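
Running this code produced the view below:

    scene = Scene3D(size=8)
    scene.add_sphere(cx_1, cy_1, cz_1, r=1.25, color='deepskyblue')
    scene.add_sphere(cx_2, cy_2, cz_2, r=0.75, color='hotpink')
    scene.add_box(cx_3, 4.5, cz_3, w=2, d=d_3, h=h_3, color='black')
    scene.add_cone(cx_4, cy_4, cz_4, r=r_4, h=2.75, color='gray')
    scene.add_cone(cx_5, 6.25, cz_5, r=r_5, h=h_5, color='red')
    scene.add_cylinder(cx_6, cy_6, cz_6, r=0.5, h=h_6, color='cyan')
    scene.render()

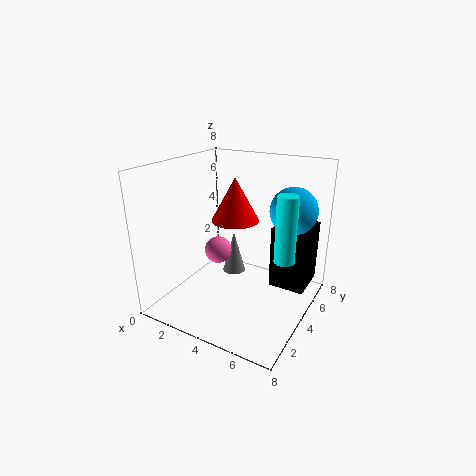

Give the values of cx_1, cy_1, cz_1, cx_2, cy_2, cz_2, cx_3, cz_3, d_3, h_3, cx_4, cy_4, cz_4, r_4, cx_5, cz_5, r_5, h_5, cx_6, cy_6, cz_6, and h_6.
cx_1 = 6.75
cy_1 = 5
cz_1 = 5.75
cx_2 = 3
cy_2 = 3.5
cz_2 = 3.25
cx_3 = 5.75
cz_3 = 1.25
d_3 = 2.25
h_3 = 3.5
cx_4 = 2.25
cy_4 = 6.5
cz_4 = 0.25
r_4 = 0.75
cx_5 = 2.5
cz_5 = 4
r_5 = 1.5
h_5 = 2.75
cx_6 = 7.25
cy_6 = 2.75
cz_6 = 4
h_6 = 3.25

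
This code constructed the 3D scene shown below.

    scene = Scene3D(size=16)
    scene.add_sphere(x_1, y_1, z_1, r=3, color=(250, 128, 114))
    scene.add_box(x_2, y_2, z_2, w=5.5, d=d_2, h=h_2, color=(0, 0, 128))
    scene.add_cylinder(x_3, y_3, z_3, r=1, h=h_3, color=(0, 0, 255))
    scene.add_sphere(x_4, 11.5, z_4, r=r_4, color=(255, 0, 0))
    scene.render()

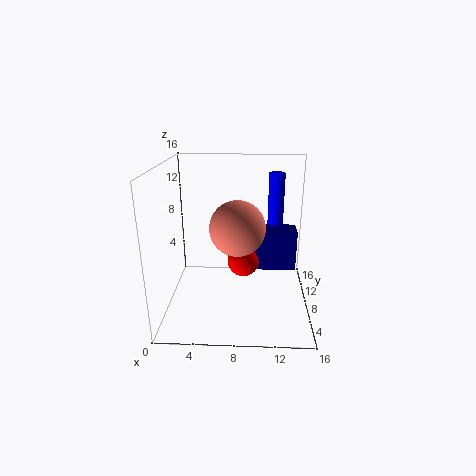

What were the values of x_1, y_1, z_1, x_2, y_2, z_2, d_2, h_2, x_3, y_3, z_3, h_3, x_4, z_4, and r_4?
x_1 = 8; y_1 = 7; z_1 = 9.5; x_2 = 9.5; y_2 = 11; z_2 = 2.5; d_2 = 3; h_2 = 5; x_3 = 12.5; y_3 = 14.5; z_3 = 7; h_3 = 7; x_4 = 8.5; z_4 = 3.5; r_4 = 2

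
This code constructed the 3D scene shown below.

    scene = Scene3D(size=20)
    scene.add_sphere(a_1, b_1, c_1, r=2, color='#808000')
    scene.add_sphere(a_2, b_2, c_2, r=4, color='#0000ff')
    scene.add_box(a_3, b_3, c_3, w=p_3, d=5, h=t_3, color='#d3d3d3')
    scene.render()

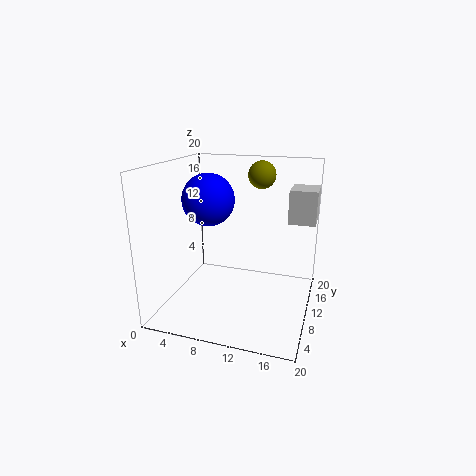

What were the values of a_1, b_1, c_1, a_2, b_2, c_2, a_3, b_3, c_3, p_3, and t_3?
a_1 = 12; b_1 = 15; c_1 = 18; a_2 = 4; b_2 = 14; c_2 = 14; a_3 = 16; b_3 = 15; c_3 = 11; p_3 = 4; t_3 = 5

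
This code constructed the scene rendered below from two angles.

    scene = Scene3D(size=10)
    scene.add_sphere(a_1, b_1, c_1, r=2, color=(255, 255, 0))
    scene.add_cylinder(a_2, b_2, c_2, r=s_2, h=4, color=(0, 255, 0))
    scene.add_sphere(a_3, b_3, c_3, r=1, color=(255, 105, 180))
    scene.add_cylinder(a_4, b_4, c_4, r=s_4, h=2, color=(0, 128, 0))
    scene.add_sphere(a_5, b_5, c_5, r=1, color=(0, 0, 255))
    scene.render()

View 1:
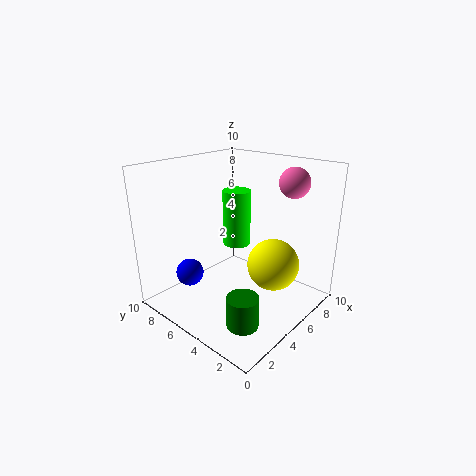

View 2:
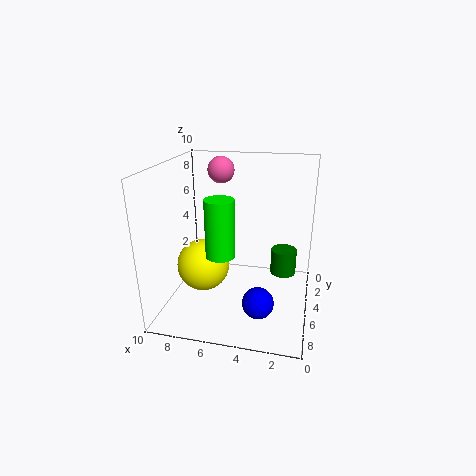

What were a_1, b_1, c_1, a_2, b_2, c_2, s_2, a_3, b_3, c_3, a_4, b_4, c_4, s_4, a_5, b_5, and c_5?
a_1 = 8; b_1 = 4; c_1 = 2; a_2 = 6; b_2 = 6; c_2 = 4; s_2 = 1; a_3 = 7; b_3 = 2; c_3 = 9; a_4 = 2; b_4 = 2; c_4 = 1; s_4 = 1; a_5 = 3; b_5 = 8; c_5 = 2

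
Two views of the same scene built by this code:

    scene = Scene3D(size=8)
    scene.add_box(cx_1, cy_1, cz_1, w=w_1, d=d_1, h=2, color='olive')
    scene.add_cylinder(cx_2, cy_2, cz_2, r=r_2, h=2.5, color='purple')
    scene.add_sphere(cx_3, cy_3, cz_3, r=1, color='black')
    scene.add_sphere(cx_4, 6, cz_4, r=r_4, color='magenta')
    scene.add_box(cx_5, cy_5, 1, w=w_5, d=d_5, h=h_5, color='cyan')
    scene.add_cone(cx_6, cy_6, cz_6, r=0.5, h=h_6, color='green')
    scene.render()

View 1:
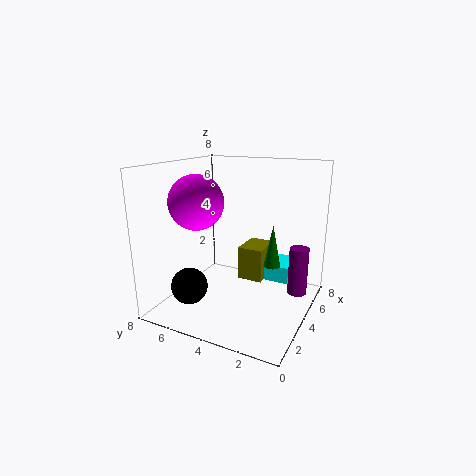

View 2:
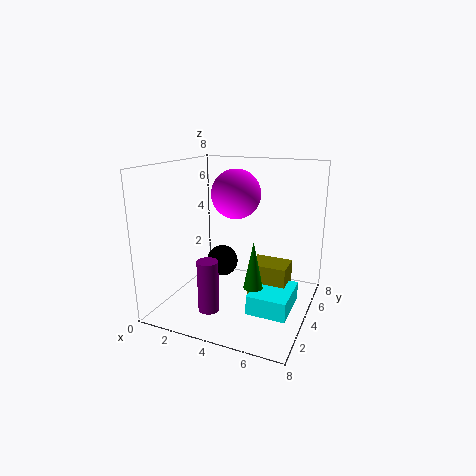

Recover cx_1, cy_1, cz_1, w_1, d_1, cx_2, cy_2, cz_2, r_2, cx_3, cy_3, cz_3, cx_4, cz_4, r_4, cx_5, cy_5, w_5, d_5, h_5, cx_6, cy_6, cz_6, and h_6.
cx_1 = 5
cy_1 = 3
cz_1 = 1
w_1 = 2
d_1 = 1.5
cx_2 = 4
cy_2 = 0.5
cz_2 = 1.5
r_2 = 0.5
cx_3 = 2
cy_3 = 6
cz_3 = 1.5
cx_4 = 3
cz_4 = 6
r_4 = 1.5
cx_5 = 5.5
cy_5 = 1.5
w_5 = 2
d_5 = 2.5
h_5 = 1
cx_6 = 5.5
cy_6 = 2.5
cz_6 = 2
h_6 = 2.5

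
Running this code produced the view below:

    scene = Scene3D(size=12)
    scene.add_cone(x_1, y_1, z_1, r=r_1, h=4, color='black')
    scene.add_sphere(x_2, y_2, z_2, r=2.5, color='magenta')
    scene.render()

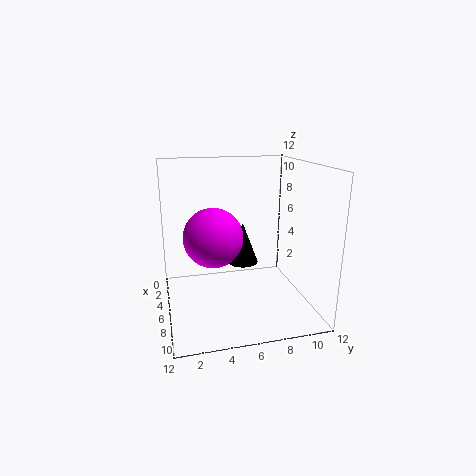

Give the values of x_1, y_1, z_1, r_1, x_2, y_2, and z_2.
x_1 = 2
y_1 = 7.5
z_1 = 2
r_1 = 1.5
x_2 = 5.5
y_2 = 4
z_2 = 6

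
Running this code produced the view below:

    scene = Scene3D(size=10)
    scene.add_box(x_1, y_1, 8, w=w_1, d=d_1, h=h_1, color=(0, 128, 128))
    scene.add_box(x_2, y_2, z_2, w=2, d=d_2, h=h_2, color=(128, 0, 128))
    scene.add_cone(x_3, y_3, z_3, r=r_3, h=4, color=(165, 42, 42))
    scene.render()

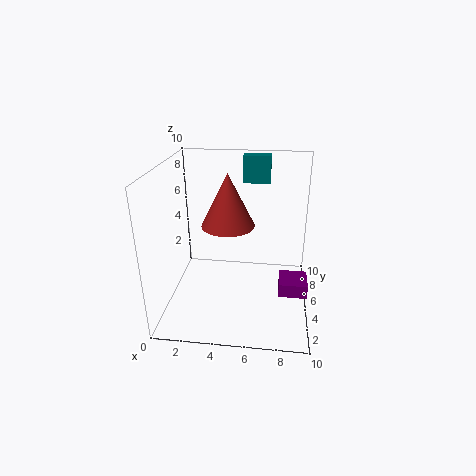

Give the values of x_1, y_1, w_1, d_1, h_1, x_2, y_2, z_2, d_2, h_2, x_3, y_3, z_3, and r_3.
x_1 = 5; y_1 = 8; w_1 = 2; d_1 = 1; h_1 = 2; x_2 = 8; y_2 = 4; z_2 = 1; d_2 = 2; h_2 = 1; x_3 = 4; y_3 = 7; z_3 = 5; r_3 = 2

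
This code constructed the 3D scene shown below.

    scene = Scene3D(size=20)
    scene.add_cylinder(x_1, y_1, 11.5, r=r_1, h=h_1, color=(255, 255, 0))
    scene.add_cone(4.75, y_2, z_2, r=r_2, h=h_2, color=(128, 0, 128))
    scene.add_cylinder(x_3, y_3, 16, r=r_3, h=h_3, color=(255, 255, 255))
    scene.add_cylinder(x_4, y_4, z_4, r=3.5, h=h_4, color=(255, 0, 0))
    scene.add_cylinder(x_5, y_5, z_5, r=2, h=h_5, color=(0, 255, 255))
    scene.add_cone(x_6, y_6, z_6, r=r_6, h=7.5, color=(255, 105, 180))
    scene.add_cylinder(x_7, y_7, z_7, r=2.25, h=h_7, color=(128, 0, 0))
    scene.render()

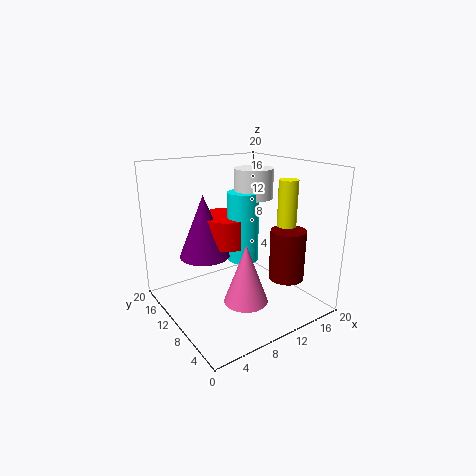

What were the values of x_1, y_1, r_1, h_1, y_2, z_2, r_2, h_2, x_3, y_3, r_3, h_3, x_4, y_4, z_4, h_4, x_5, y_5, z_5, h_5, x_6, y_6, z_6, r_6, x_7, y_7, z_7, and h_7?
x_1 = 14, y_1 = 4.75, r_1 = 1.25, h_1 = 7, y_2 = 10, z_2 = 8.75, r_2 = 3.25, h_2 = 8, x_3 = 11, y_3 = 8, r_3 = 2.5, h_3 = 3.75, x_4 = 8, y_4 = 9.75, z_4 = 10, h_4 = 3.75, x_5 = 9.25, y_5 = 7.75, z_5 = 8, h_5 = 9, x_6 = 7.25, y_6 = 4.25, z_6 = 4, r_6 = 2.75, x_7 = 13, y_7 = 3.25, z_7 = 6, h_7 = 6.5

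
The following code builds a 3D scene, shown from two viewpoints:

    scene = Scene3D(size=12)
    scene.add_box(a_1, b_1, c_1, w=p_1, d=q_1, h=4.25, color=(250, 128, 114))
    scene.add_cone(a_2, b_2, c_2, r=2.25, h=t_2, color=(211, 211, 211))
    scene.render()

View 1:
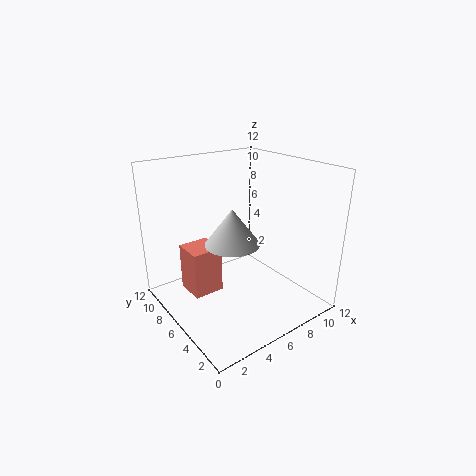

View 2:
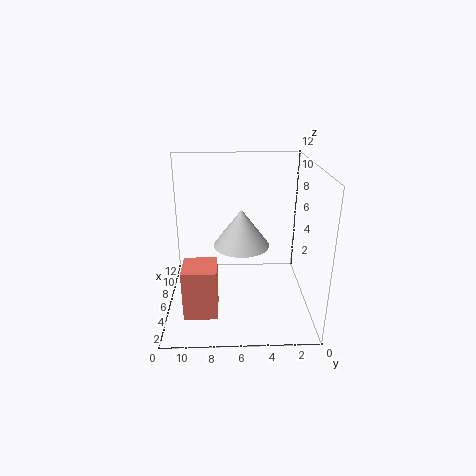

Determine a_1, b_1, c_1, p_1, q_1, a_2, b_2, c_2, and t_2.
a_1 = 2.75, b_1 = 7.75, c_1 = 0.25, p_1 = 2.75, q_1 = 2.75, a_2 = 5.25, b_2 = 5.75, c_2 = 5.75, t_2 = 3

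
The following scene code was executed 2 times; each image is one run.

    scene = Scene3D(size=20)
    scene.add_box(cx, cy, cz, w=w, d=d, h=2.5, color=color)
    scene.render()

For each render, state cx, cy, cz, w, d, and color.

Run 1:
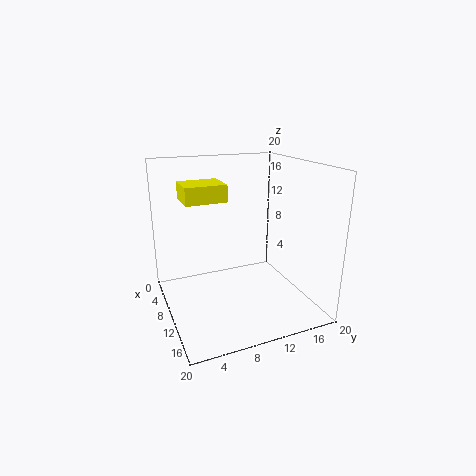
cx = 2.5
cy = 3.5
cz = 14.5
w = 5
d = 6
color = 'yellow'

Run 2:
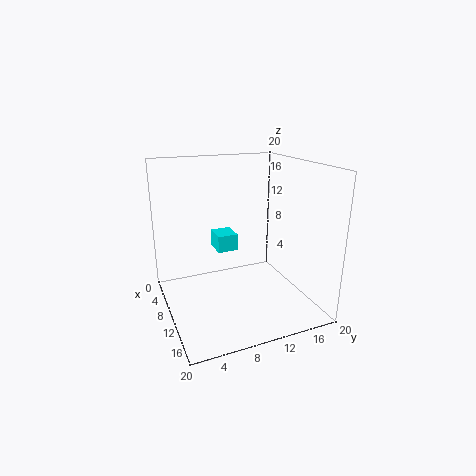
cx = 4
cy = 8
cz = 7
w = 3.5
d = 3
color = 'cyan'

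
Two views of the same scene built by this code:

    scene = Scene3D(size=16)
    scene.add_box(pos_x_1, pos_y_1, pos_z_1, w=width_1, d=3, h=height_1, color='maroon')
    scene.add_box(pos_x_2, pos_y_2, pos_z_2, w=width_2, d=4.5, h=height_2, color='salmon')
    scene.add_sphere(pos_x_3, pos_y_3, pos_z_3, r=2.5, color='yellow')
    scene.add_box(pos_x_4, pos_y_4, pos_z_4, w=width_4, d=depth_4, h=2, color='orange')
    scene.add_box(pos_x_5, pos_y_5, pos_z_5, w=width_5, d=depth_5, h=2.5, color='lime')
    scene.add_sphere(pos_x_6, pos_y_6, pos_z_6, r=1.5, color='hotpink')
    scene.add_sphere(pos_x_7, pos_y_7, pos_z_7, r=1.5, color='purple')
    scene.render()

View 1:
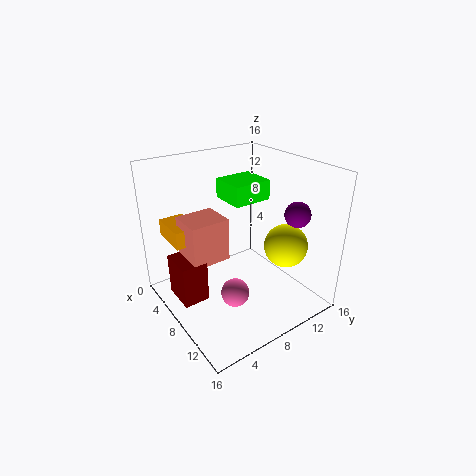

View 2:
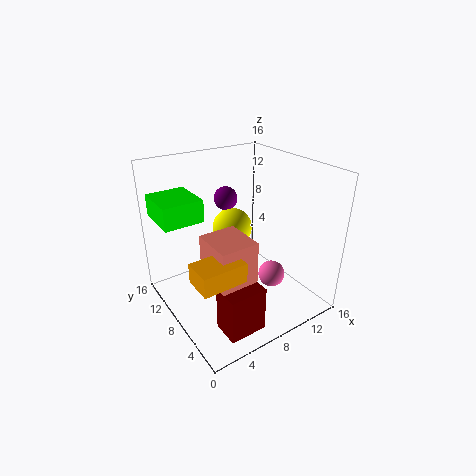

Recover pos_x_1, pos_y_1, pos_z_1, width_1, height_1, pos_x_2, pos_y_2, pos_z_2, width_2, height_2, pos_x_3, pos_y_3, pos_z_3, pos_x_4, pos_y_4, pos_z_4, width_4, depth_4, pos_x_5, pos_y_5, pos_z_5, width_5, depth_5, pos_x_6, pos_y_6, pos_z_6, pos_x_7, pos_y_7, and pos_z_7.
pos_x_1 = 3; pos_y_1 = 1.5; pos_z_1 = 0.5; width_1 = 4; height_1 = 5; pos_x_2 = 3; pos_y_2 = 3; pos_z_2 = 5; width_2 = 4; height_2 = 5; pos_x_3 = 10.5; pos_y_3 = 13; pos_z_3 = 6.5; pos_x_4 = 0.5; pos_y_4 = 2; pos_z_4 = 7; width_4 = 4.5; depth_4 = 3; pos_x_5 = 0.5; pos_y_5 = 10; pos_z_5 = 10; width_5 = 4.5; depth_5 = 5; pos_x_6 = 11; pos_y_6 = 5.5; pos_z_6 = 3.5; pos_x_7 = 10.5; pos_y_7 = 14.5; pos_z_7 = 10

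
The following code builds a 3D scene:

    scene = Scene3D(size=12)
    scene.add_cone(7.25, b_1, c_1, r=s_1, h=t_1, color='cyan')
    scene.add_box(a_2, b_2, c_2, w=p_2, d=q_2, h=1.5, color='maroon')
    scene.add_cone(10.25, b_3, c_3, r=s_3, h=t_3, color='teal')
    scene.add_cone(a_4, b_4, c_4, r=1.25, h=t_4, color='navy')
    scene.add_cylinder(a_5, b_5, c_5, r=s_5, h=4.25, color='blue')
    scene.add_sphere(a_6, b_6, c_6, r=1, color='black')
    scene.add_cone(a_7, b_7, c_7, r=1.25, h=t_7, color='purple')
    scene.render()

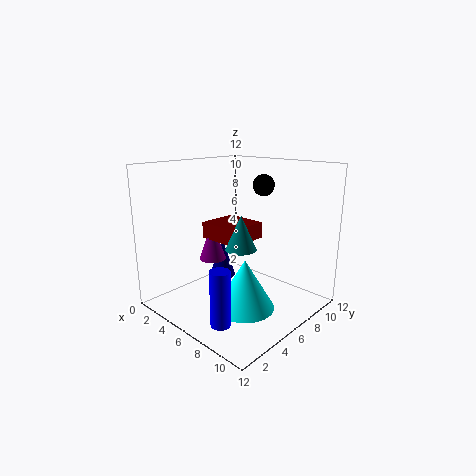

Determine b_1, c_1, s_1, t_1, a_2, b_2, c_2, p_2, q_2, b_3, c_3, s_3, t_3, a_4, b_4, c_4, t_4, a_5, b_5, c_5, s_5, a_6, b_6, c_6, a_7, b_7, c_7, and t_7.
b_1 = 5.5
c_1 = 0.25
s_1 = 2.5
t_1 = 4.25
a_2 = 1.5
b_2 = 6
c_2 = 5
p_2 = 4
q_2 = 3.75
b_3 = 1.75
c_3 = 7.25
s_3 = 1
t_3 = 2.25
a_4 = 2
b_4 = 8
c_4 = 0.75
t_4 = 3.75
a_5 = 8.5
b_5 = 1.5
c_5 = 1
s_5 = 0.75
a_6 = 5
b_6 = 10.5
c_6 = 9.75
a_7 = 2.25
b_7 = 6.5
c_7 = 3
t_7 = 3.5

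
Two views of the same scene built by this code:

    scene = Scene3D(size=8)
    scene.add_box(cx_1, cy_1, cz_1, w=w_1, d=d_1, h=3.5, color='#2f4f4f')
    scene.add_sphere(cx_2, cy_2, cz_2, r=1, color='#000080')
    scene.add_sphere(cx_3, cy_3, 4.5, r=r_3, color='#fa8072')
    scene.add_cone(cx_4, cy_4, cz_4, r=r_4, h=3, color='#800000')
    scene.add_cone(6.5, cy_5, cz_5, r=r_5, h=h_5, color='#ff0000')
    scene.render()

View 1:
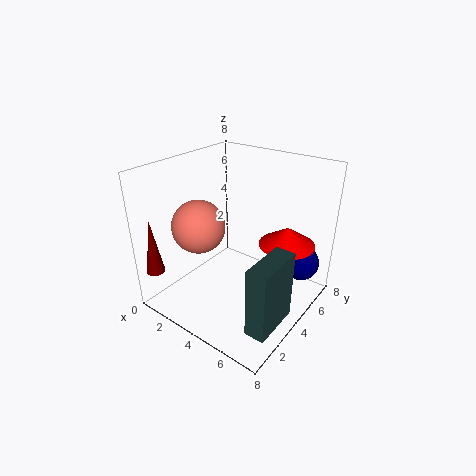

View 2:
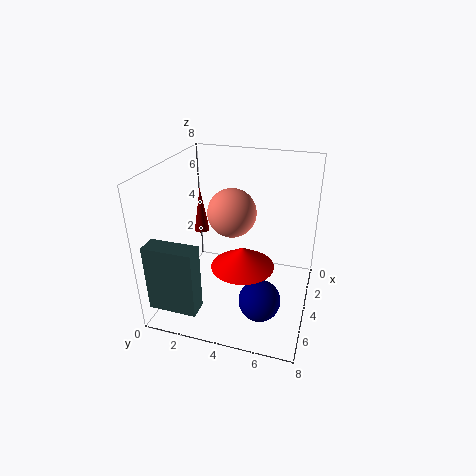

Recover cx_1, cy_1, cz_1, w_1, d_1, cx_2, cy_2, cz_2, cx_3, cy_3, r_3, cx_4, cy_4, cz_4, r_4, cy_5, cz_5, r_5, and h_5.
cx_1 = 7, cy_1 = 0.5, cz_1 = 1.5, w_1 = 1, d_1 = 2.5, cx_2 = 7, cy_2 = 6, cz_2 = 2.5, cx_3 = 2, cy_3 = 3, r_3 = 1.5, cx_4 = 1, cy_4 = 0.5, cz_4 = 2.5, r_4 = 0.5, cy_5 = 5, cz_5 = 4, r_5 = 1.5, h_5 = 1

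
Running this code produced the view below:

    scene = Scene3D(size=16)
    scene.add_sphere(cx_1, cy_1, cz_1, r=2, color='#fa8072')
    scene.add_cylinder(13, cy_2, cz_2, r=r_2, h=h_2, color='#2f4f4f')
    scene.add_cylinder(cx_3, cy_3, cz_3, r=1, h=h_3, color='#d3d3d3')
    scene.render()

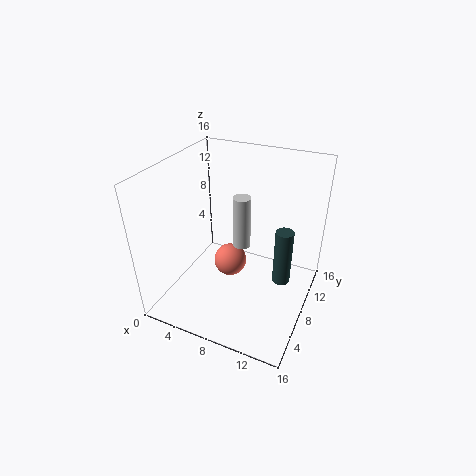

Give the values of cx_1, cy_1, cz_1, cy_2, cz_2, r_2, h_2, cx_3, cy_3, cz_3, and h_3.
cx_1 = 6; cy_1 = 10; cz_1 = 3; cy_2 = 9; cz_2 = 3; r_2 = 1; h_2 = 6.5; cx_3 = 8; cy_3 = 9; cz_3 = 6.5; h_3 = 6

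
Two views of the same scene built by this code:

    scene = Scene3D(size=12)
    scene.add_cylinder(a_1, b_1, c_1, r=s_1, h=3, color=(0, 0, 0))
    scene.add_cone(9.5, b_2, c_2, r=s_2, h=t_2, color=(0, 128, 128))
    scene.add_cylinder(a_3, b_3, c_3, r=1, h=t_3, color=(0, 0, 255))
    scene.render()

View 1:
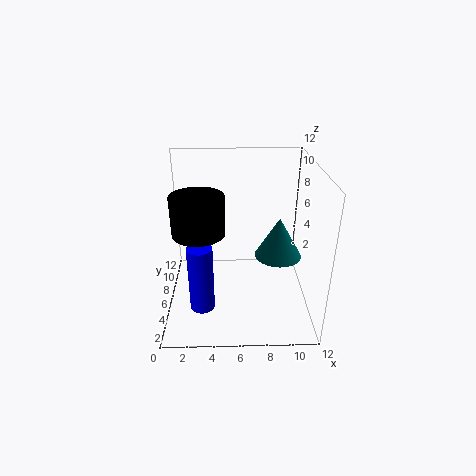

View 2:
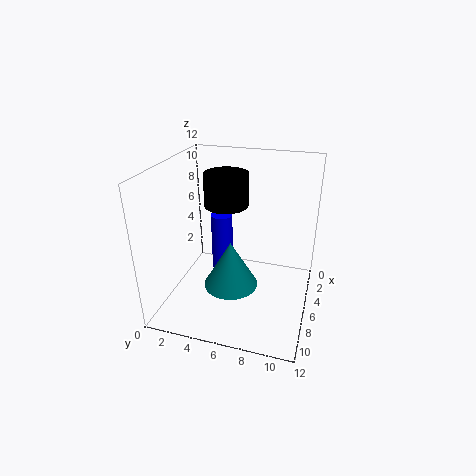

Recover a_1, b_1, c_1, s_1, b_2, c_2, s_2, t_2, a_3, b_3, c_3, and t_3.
a_1 = 3, b_1 = 4, c_1 = 7.5, s_1 = 2, b_2 = 6.5, c_2 = 4, s_2 = 2, t_2 = 3.5, a_3 = 3, b_3 = 3.5, c_3 = 1, t_3 = 5.5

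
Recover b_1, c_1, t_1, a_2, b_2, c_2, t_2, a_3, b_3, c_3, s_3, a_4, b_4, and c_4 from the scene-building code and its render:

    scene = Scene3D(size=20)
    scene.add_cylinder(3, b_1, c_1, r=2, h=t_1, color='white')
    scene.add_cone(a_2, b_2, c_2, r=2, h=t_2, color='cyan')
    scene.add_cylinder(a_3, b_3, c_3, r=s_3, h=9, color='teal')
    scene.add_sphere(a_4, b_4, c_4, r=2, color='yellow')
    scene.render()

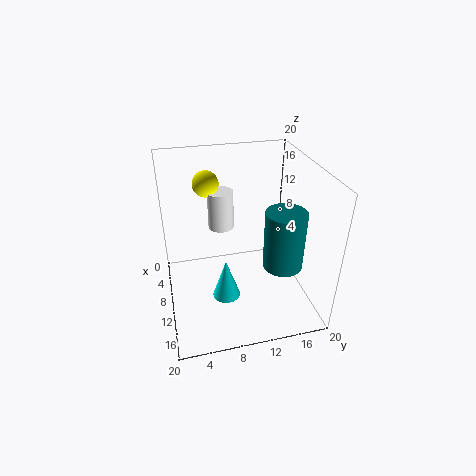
b_1 = 9; c_1 = 8; t_1 = 6; a_2 = 11; b_2 = 8; c_2 = 1; t_2 = 6; a_3 = 10; b_3 = 17; c_3 = 4; s_3 = 3; a_4 = 2; b_4 = 7; c_4 = 15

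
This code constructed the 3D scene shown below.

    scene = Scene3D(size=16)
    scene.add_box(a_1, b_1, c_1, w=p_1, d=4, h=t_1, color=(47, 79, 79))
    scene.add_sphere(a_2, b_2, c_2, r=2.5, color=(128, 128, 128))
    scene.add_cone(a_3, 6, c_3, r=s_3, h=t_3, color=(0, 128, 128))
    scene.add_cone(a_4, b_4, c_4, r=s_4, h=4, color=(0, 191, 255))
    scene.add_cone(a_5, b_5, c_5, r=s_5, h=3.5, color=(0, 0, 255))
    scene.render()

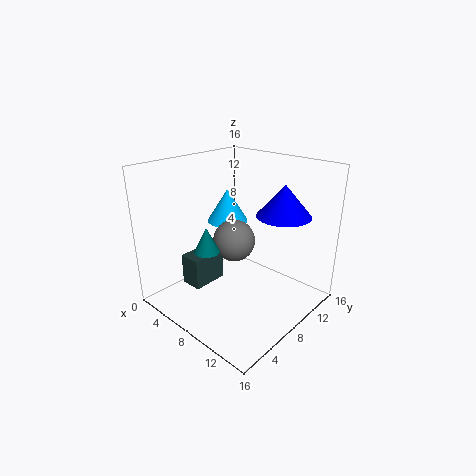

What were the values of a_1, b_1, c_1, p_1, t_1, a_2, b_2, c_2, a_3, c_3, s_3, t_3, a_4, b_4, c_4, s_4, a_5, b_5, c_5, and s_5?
a_1 = 3.5
b_1 = 3.5
c_1 = 2.5
p_1 = 2.5
t_1 = 3.5
a_2 = 6
b_2 = 9.5
c_2 = 6.5
a_3 = 5
c_3 = 6
s_3 = 1.5
t_3 = 3
a_4 = 3.5
b_4 = 11
c_4 = 8
s_4 = 2.5
a_5 = 11.5
b_5 = 11.5
c_5 = 10.5
s_5 = 3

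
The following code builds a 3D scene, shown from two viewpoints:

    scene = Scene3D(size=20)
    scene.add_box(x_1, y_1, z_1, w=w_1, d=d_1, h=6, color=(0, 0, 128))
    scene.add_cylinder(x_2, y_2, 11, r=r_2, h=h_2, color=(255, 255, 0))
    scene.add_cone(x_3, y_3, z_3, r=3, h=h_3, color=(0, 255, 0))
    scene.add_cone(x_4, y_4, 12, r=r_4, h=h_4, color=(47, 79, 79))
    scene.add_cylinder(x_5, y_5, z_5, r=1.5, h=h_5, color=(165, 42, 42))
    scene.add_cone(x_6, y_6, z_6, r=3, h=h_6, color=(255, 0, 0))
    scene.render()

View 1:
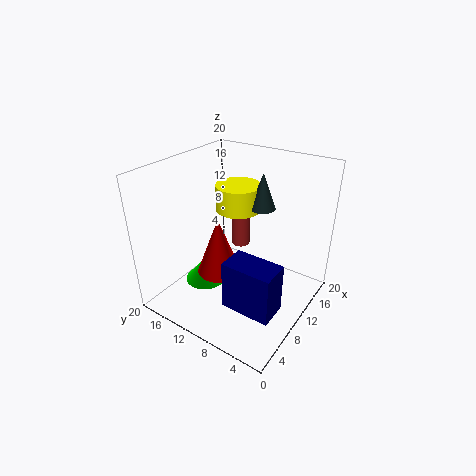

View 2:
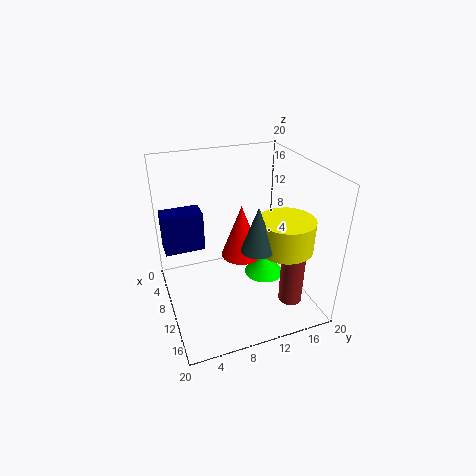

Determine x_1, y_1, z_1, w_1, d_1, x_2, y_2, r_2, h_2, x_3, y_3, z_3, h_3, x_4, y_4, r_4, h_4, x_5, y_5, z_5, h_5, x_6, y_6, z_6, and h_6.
x_1 = 1.5; y_1 = 0.5; z_1 = 6; w_1 = 3.5; d_1 = 6; x_2 = 16; y_2 = 14; r_2 = 3.5; h_2 = 4; x_3 = 8.5; y_3 = 15; z_3 = 2; h_3 = 3.5; x_4 = 16.5; y_4 = 10; r_4 = 2; h_4 = 5.5; x_5 = 17.5; y_5 = 14.5; z_5 = 4; h_5 = 7; x_6 = 7.5; y_6 = 11.5; z_6 = 5.5; h_6 = 8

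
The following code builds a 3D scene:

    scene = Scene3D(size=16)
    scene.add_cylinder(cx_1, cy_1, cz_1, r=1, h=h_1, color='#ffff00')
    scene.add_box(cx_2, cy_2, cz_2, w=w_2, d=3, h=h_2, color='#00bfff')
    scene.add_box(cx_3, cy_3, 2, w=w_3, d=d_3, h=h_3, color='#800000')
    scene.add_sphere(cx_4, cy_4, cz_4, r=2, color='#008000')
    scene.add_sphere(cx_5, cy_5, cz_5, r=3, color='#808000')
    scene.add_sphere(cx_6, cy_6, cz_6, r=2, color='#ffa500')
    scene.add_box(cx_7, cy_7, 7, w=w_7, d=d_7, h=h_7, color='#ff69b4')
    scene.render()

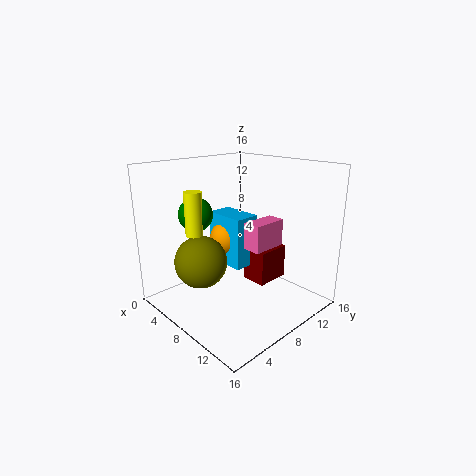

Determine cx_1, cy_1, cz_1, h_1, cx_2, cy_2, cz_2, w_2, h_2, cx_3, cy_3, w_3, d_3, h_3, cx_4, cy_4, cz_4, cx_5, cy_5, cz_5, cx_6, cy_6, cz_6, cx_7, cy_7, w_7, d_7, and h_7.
cx_1 = 4, cy_1 = 5, cz_1 = 8, h_1 = 5, cx_2 = 3, cy_2 = 8, cz_2 = 4, w_2 = 5, h_2 = 6, cx_3 = 7, cy_3 = 10, w_3 = 3, d_3 = 4, h_3 = 4, cx_4 = 3, cy_4 = 6, cz_4 = 10, cx_5 = 5, cy_5 = 5, cz_5 = 5, cx_6 = 5, cy_6 = 9, cz_6 = 7, cx_7 = 9, cy_7 = 8, w_7 = 2, d_7 = 4, h_7 = 3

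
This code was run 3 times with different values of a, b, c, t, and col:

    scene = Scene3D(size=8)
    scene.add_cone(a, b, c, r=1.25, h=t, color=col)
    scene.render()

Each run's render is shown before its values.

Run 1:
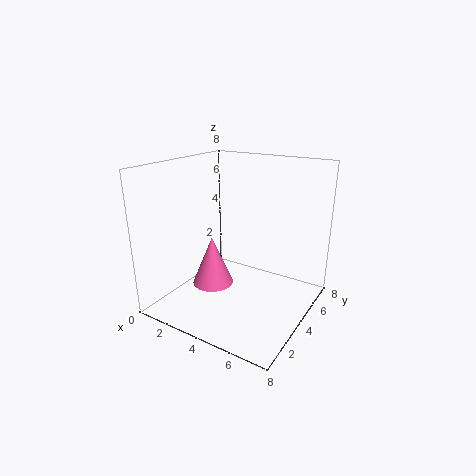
a = 2
b = 4.25
c = 0.5
t = 3
col = 'hotpink'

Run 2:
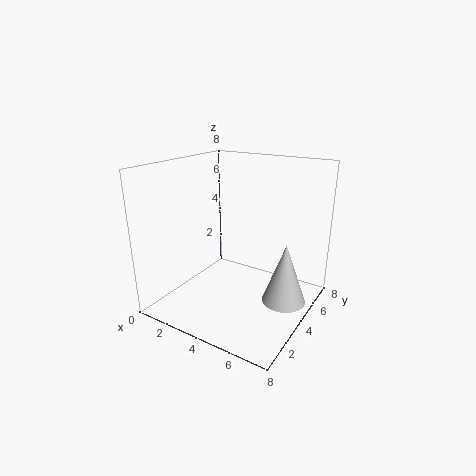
a = 6.5
b = 5
c = 0.25
t = 3.5
col = 'lightgray'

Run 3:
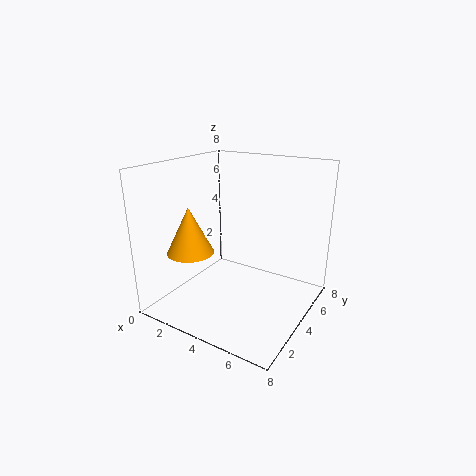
a = 2.25
b = 2
c = 3.5
t = 2.5
col = 'orange'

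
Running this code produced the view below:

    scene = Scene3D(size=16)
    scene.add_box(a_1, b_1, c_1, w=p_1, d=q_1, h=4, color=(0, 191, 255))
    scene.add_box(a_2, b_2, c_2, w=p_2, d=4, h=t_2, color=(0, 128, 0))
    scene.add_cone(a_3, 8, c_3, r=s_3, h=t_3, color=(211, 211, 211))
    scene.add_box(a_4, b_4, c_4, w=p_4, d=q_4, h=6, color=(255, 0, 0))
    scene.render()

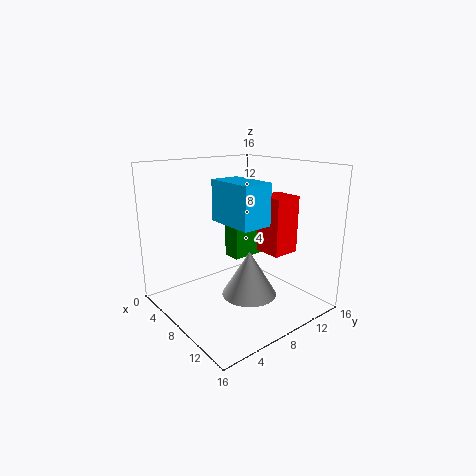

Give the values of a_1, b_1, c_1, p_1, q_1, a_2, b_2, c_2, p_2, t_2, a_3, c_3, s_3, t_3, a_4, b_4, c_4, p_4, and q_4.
a_1 = 9, b_1 = 4, c_1 = 11, p_1 = 5, q_1 = 3, a_2 = 7, b_2 = 7, c_2 = 6, p_2 = 2, t_2 = 5, a_3 = 10, c_3 = 2, s_3 = 3, t_3 = 5, a_4 = 10, b_4 = 9, c_4 = 7, p_4 = 3, q_4 = 3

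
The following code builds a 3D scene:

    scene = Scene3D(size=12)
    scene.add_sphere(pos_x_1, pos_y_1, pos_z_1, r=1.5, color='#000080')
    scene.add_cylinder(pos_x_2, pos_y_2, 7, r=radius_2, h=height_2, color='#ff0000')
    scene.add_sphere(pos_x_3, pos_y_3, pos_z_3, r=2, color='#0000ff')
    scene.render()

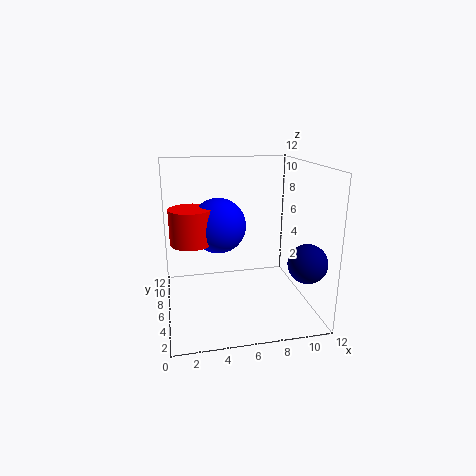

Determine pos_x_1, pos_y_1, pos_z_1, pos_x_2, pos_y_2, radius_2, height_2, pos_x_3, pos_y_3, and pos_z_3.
pos_x_1 = 10.5, pos_y_1 = 2, pos_z_1 = 5, pos_x_2 = 2, pos_y_2 = 3, radius_2 = 1.5, height_2 = 2.5, pos_x_3 = 4, pos_y_3 = 3.5, pos_z_3 = 8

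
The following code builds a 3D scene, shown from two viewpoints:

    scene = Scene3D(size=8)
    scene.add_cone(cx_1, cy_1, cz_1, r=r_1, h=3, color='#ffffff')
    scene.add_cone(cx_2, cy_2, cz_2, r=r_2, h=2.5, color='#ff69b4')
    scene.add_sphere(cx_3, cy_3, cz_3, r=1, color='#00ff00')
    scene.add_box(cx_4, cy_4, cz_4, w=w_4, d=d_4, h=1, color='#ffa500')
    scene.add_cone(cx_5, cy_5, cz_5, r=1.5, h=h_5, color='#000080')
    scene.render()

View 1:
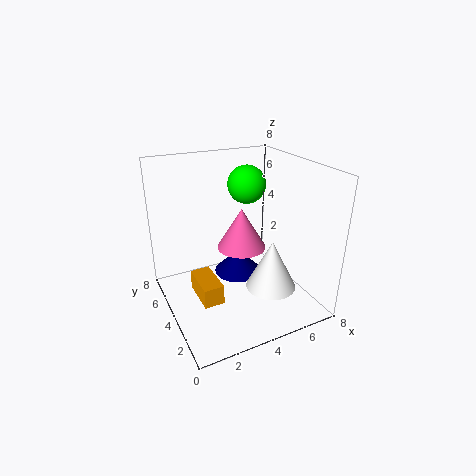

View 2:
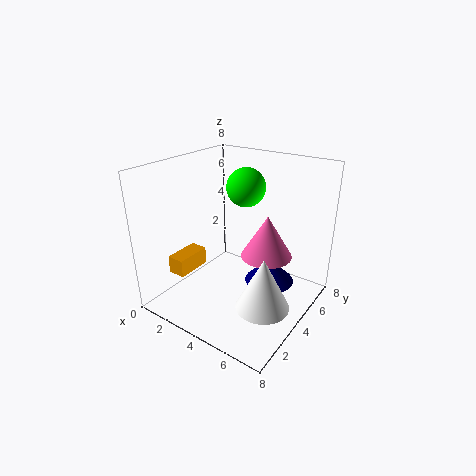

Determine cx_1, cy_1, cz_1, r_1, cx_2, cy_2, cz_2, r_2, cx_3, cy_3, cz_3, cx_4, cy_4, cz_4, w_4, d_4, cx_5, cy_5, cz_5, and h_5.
cx_1 = 6
cy_1 = 3.5
cz_1 = 0.5
r_1 = 1.5
cx_2 = 5
cy_2 = 5.5
cz_2 = 2.5
r_2 = 1.5
cx_3 = 4.5
cy_3 = 4
cz_3 = 7
cx_4 = 1
cy_4 = 1.5
cz_4 = 2
w_4 = 1
d_4 = 2
cx_5 = 5
cy_5 = 6
cz_5 = 0.5
h_5 = 1.5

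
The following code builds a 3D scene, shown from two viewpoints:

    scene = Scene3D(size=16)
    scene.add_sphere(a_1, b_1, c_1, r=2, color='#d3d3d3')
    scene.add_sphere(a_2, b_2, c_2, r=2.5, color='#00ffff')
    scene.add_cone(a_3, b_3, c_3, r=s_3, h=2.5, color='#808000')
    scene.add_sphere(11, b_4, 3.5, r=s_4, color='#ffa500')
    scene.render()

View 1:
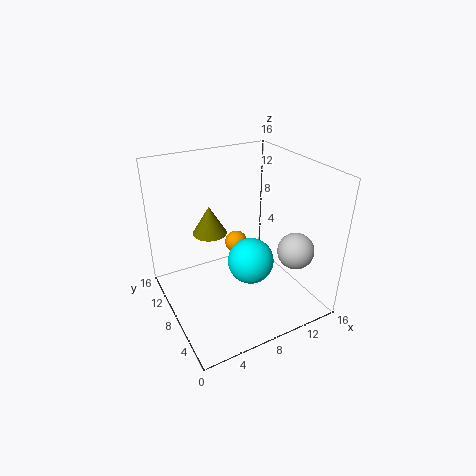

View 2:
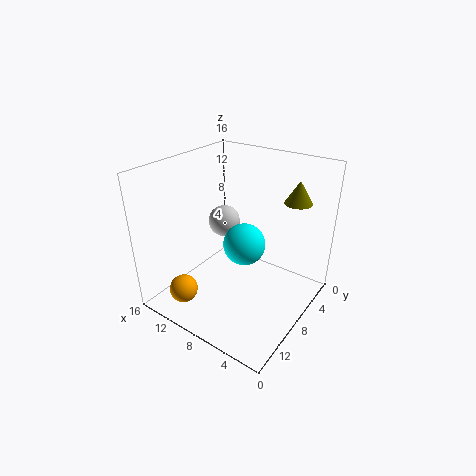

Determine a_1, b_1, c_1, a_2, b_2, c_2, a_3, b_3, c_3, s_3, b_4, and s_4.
a_1 = 13, b_1 = 4, c_1 = 7, a_2 = 8.5, b_2 = 6, c_2 = 6, a_3 = 3, b_3 = 4, c_3 = 12, s_3 = 1.5, b_4 = 14, s_4 = 1.5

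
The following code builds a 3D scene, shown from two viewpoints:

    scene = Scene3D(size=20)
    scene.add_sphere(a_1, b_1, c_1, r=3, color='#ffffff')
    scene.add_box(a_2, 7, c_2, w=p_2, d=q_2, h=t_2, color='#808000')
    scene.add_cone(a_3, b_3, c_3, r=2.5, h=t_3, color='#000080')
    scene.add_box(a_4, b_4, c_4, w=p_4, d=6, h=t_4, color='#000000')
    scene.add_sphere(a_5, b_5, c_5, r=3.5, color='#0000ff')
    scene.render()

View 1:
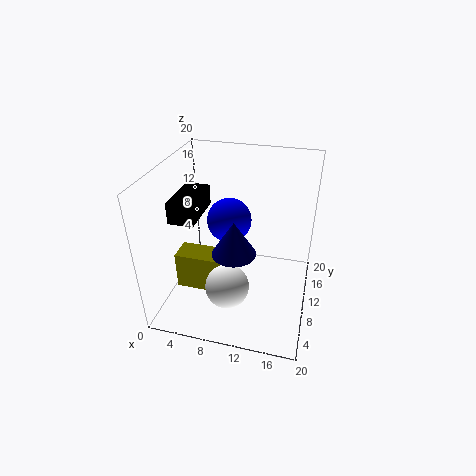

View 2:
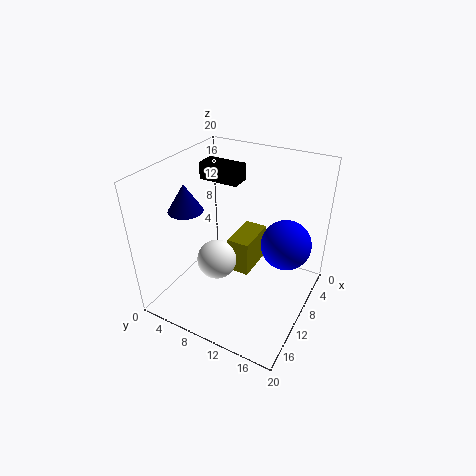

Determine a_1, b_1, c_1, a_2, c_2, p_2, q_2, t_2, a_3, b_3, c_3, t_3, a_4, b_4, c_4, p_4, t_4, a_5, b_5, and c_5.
a_1 = 9.5
b_1 = 6
c_1 = 4.5
a_2 = 1.5
c_2 = 2
p_2 = 6.5
q_2 = 3.5
t_2 = 5.5
a_3 = 11.5
b_3 = 2.5
c_3 = 13
t_3 = 4
a_4 = 4
b_4 = 2
c_4 = 16
p_4 = 3
t_4 = 2.5
a_5 = 7
b_5 = 16
c_5 = 9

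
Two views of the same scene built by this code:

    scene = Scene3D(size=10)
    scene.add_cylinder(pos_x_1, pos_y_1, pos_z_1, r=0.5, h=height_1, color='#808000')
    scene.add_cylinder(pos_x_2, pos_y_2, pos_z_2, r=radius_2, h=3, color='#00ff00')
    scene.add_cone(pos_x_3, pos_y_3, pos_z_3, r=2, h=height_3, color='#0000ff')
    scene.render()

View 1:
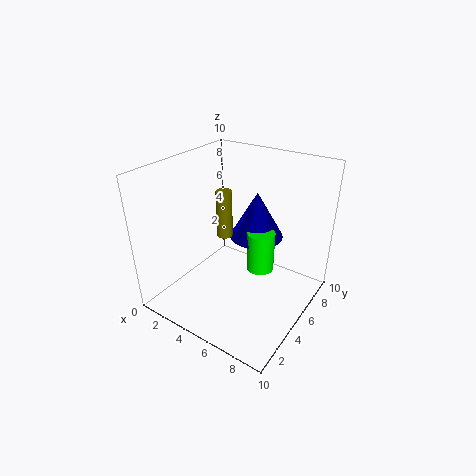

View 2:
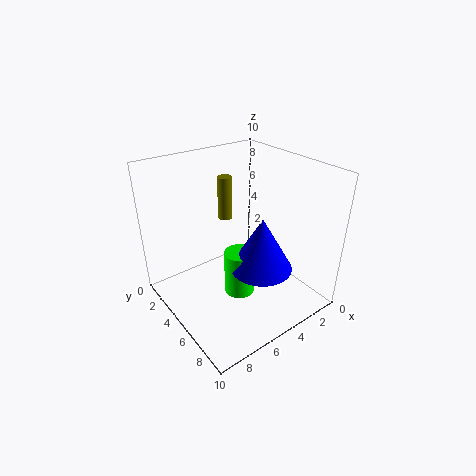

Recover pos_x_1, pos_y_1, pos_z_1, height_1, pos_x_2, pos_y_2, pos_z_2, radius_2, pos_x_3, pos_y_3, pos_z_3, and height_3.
pos_x_1 = 5; pos_y_1 = 3.5; pos_z_1 = 6; height_1 = 3; pos_x_2 = 6; pos_y_2 = 6.5; pos_z_2 = 2; radius_2 = 1; pos_x_3 = 5; pos_y_3 = 7.5; pos_z_3 = 4; height_3 = 3.5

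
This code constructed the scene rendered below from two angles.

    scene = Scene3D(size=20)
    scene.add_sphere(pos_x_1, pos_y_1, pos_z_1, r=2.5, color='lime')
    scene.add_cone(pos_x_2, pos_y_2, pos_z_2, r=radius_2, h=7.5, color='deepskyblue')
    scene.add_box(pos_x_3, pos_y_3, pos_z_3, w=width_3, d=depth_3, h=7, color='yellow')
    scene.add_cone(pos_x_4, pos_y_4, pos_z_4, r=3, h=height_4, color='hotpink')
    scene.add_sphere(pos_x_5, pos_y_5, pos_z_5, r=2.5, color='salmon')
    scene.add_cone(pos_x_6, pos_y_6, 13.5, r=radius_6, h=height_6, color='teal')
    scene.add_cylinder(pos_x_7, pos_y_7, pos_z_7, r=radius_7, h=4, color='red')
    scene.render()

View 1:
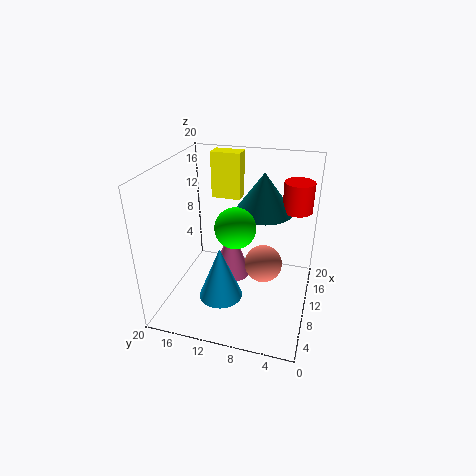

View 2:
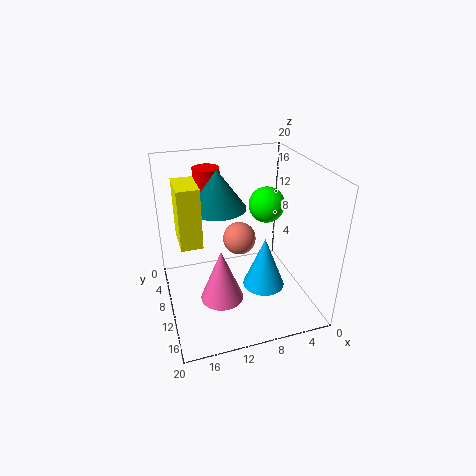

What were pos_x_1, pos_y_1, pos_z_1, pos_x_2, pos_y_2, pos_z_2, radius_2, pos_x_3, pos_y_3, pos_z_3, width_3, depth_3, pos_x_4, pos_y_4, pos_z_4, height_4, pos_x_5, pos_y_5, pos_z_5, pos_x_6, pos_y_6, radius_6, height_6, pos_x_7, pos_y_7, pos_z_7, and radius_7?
pos_x_1 = 5.5, pos_y_1 = 9, pos_z_1 = 14, pos_x_2 = 6.5, pos_y_2 = 11.5, pos_z_2 = 2.5, radius_2 = 3, pos_x_3 = 16, pos_y_3 = 11.5, pos_z_3 = 13, width_3 = 2.5, depth_3 = 4.5, pos_x_4 = 13, pos_y_4 = 12, pos_z_4 = 2, height_4 = 7.5, pos_x_5 = 8.5, pos_y_5 = 6, pos_z_5 = 7.5, pos_x_6 = 12, pos_y_6 = 7, radius_6 = 4, height_6 = 5.5, pos_x_7 = 12.5, pos_y_7 = 2.5, pos_z_7 = 14, radius_7 = 2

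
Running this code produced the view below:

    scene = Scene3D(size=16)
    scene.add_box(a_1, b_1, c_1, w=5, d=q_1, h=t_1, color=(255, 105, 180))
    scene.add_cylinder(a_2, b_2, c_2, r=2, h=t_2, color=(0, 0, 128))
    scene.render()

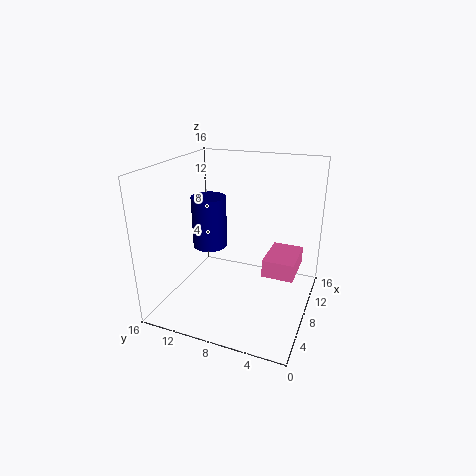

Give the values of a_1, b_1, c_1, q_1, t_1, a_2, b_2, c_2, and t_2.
a_1 = 7.5
b_1 = 1.5
c_1 = 4
q_1 = 3.5
t_1 = 2
a_2 = 9
b_2 = 12
c_2 = 6
t_2 = 6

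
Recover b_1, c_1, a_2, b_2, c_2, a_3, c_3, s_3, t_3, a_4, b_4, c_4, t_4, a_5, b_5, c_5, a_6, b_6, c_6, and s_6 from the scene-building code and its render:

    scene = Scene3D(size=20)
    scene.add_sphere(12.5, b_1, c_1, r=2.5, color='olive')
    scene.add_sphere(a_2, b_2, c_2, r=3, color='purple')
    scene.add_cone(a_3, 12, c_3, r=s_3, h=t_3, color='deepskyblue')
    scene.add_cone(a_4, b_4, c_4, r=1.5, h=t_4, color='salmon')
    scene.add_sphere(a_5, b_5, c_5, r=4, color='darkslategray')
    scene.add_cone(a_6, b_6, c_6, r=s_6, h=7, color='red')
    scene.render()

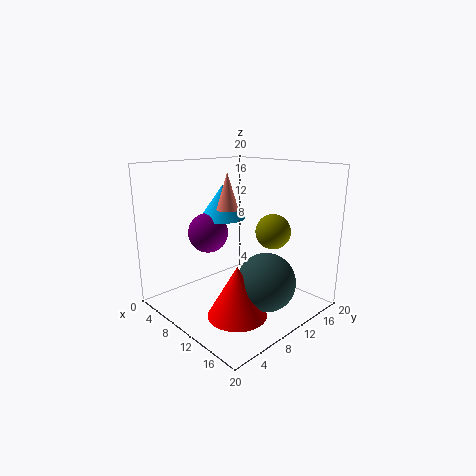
b_1 = 14.5
c_1 = 10.5
a_2 = 4
b_2 = 9.5
c_2 = 9.5
a_3 = 4.5
c_3 = 11.5
s_3 = 3.5
t_3 = 5
a_4 = 9
b_4 = 9
c_4 = 14
t_4 = 5
a_5 = 14.5
b_5 = 11
c_5 = 4.5
a_6 = 13
b_6 = 7
c_6 = 0.5
s_6 = 4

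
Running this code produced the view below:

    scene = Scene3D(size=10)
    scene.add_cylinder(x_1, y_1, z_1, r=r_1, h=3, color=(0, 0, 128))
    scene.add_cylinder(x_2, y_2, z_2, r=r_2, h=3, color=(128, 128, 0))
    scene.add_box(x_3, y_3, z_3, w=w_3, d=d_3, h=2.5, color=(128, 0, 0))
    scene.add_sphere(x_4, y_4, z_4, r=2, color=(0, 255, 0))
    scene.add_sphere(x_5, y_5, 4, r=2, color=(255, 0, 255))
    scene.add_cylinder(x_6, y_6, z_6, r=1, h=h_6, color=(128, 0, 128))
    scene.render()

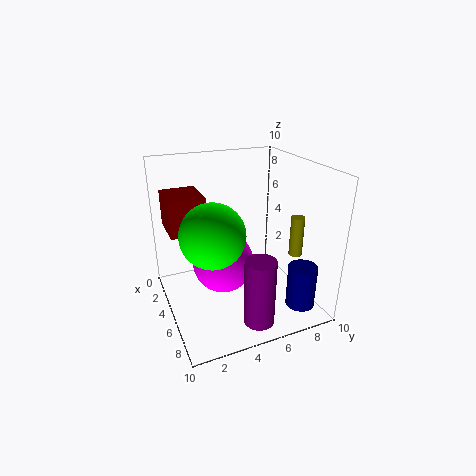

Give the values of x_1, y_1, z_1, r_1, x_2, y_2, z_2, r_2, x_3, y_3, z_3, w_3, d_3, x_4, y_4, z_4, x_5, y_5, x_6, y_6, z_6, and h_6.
x_1 = 8
y_1 = 8.5
z_1 = 0.5
r_1 = 1
x_2 = 5.5
y_2 = 9.5
z_2 = 3
r_2 = 0.5
x_3 = 1.5
y_3 = 0.5
z_3 = 5.5
w_3 = 3
d_3 = 2.5
x_4 = 7
y_4 = 2.5
z_4 = 6.5
x_5 = 6
y_5 = 3.5
x_6 = 8.5
y_6 = 5
z_6 = 0.5
h_6 = 4.5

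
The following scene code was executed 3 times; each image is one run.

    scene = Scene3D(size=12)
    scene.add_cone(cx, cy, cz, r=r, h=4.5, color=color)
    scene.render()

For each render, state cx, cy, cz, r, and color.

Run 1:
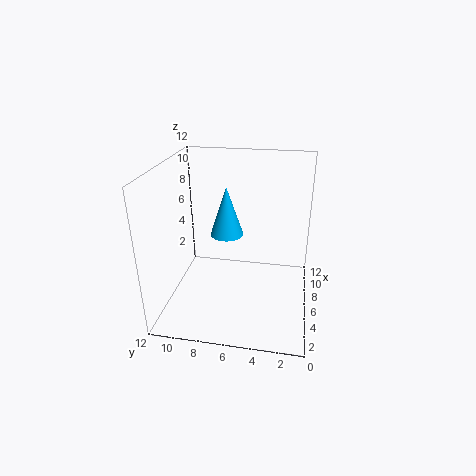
cx = 8.5, cy = 7.5, cz = 5, r = 1.5, color = 'deepskyblue'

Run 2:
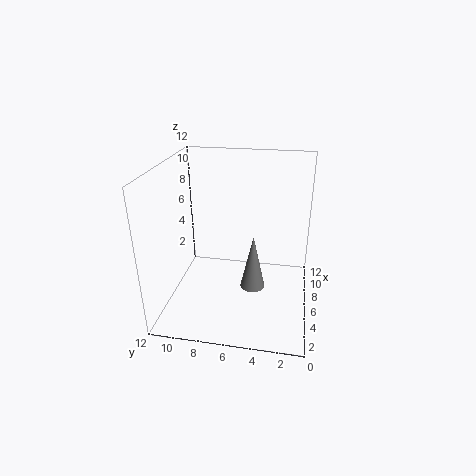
cx = 4.5, cy = 4.5, cz = 2.5, r = 1, color = 'gray'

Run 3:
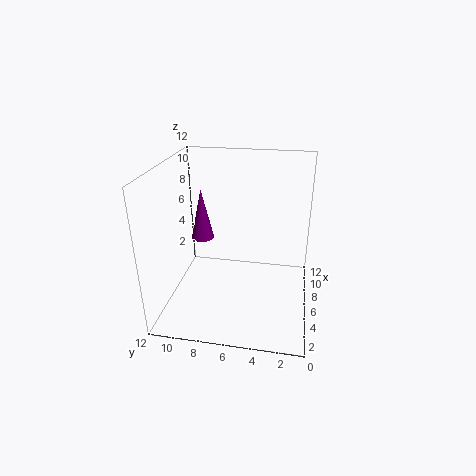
cx = 7.5, cy = 9.5, cz = 5, r = 1, color = 'purple'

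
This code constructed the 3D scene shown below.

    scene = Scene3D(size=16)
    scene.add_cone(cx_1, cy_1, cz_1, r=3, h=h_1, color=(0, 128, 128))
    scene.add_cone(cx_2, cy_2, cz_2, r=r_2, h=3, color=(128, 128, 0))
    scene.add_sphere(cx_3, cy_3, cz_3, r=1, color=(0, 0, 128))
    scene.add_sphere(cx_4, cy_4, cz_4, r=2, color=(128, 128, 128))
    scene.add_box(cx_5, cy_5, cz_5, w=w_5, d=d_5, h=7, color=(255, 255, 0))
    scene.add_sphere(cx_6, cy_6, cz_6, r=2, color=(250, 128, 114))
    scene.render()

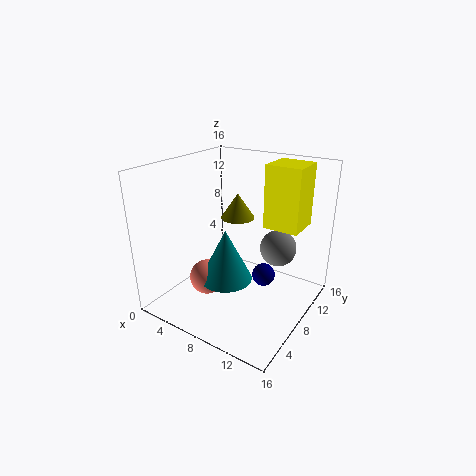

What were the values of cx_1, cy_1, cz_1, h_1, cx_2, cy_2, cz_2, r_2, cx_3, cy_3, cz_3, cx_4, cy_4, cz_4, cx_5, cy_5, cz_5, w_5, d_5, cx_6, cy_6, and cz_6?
cx_1 = 7
cy_1 = 7
cz_1 = 3
h_1 = 6
cx_2 = 6
cy_2 = 11
cz_2 = 9
r_2 = 2
cx_3 = 14
cy_3 = 3
cz_3 = 8
cx_4 = 12
cy_4 = 10
cz_4 = 7
cx_5 = 10
cy_5 = 10
cz_5 = 9
w_5 = 4
d_5 = 4
cx_6 = 5
cy_6 = 6
cz_6 = 3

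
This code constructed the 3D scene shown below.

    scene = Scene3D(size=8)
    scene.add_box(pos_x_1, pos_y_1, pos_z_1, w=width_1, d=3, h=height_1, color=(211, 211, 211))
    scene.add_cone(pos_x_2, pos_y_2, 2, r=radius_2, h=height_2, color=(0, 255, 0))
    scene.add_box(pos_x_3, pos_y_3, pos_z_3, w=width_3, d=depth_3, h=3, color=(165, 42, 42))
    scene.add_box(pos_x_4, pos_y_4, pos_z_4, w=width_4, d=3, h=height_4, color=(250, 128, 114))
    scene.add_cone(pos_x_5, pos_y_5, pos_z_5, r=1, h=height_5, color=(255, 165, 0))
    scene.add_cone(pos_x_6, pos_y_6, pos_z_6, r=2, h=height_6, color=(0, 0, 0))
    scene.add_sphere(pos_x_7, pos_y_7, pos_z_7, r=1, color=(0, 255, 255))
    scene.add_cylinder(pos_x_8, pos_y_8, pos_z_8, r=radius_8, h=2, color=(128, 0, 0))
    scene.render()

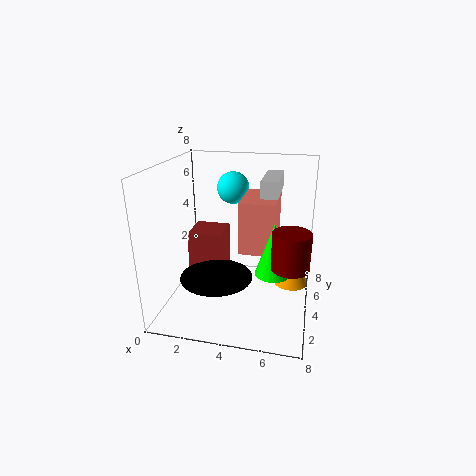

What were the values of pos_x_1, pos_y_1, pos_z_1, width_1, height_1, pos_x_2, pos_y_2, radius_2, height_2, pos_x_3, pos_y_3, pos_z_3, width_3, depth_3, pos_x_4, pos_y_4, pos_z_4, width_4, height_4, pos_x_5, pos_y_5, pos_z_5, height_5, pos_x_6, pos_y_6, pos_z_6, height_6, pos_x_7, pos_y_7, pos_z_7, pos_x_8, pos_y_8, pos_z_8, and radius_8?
pos_x_1 = 5; pos_y_1 = 5; pos_z_1 = 6; width_1 = 1; height_1 = 1; pos_x_2 = 6; pos_y_2 = 4; radius_2 = 1; height_2 = 3; pos_x_3 = 1; pos_y_3 = 4; pos_z_3 = 1; width_3 = 2; depth_3 = 2; pos_x_4 = 4; pos_y_4 = 4; pos_z_4 = 3; width_4 = 2; height_4 = 3; pos_x_5 = 7; pos_y_5 = 5; pos_z_5 = 1; height_5 = 2; pos_x_6 = 3; pos_y_6 = 3; pos_z_6 = 2; height_6 = 1; pos_x_7 = 3; pos_y_7 = 7; pos_z_7 = 6; pos_x_8 = 7; pos_y_8 = 3; pos_z_8 = 3; radius_8 = 1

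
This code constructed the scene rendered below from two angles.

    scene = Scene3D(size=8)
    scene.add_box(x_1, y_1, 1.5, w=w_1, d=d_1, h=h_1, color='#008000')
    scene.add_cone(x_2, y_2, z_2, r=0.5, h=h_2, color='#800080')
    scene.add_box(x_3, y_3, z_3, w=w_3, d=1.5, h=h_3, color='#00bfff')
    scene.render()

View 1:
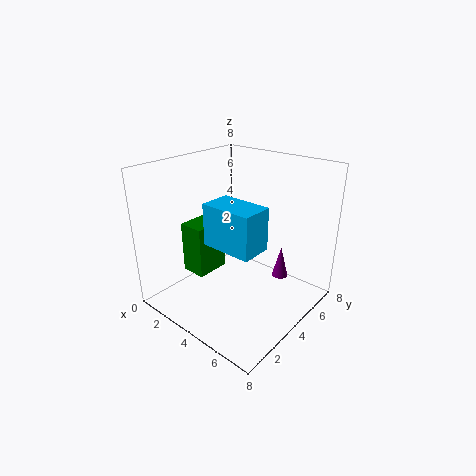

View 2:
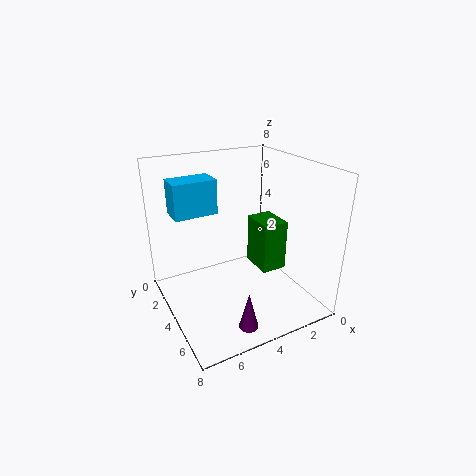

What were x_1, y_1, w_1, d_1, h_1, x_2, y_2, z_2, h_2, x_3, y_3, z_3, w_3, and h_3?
x_1 = 1, y_1 = 2.5, w_1 = 1.5, d_1 = 2, h_1 = 3, x_2 = 5, y_2 = 7, z_2 = 0.5, h_2 = 2, x_3 = 4.5, y_3 = 1, z_3 = 5, w_3 = 2.5, h_3 = 2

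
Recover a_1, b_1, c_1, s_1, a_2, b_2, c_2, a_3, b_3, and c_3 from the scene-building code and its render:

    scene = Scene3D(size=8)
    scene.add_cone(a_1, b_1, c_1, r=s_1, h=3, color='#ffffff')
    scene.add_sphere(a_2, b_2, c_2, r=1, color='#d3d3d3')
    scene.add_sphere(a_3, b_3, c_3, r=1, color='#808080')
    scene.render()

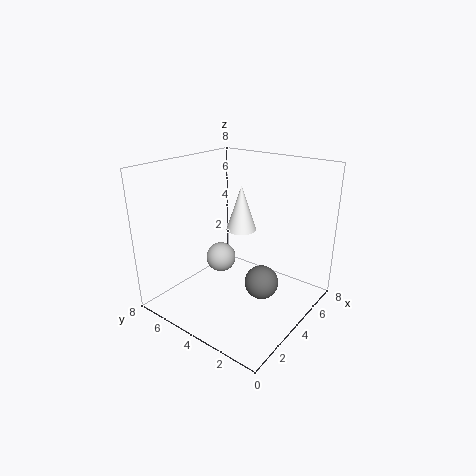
a_1 = 7, b_1 = 6, c_1 = 3, s_1 = 1, a_2 = 6, b_2 = 7, c_2 = 1, a_3 = 5, b_3 = 3, c_3 = 1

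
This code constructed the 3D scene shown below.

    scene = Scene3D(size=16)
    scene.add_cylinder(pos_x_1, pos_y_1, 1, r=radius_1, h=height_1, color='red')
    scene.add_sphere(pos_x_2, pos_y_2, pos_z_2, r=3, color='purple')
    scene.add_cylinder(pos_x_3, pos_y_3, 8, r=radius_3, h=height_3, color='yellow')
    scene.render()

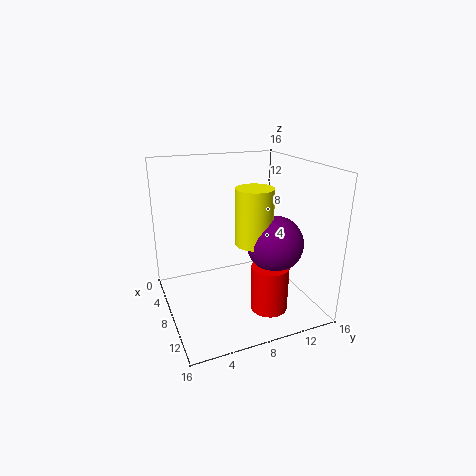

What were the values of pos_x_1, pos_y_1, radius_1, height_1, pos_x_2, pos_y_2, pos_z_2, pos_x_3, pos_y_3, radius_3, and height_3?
pos_x_1 = 12
pos_y_1 = 10
radius_1 = 2
height_1 = 5
pos_x_2 = 11
pos_y_2 = 11
pos_z_2 = 8
pos_x_3 = 10
pos_y_3 = 9
radius_3 = 2
height_3 = 6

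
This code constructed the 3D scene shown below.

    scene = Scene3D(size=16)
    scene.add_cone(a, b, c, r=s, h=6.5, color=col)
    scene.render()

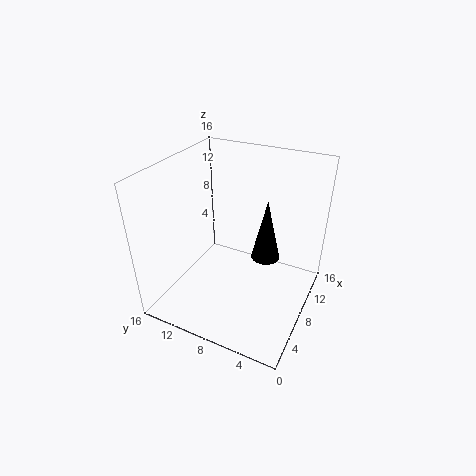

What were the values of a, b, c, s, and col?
a = 7.5
b = 4.5
c = 7
s = 1.5
col = 'black'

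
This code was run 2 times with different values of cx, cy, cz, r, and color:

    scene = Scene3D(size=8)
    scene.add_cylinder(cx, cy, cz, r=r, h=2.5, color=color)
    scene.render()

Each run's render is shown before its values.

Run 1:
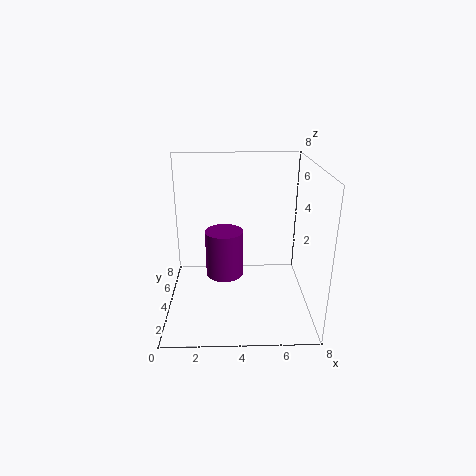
cx = 3.25
cy = 3.25
cz = 2.25
r = 1
color = 'purple'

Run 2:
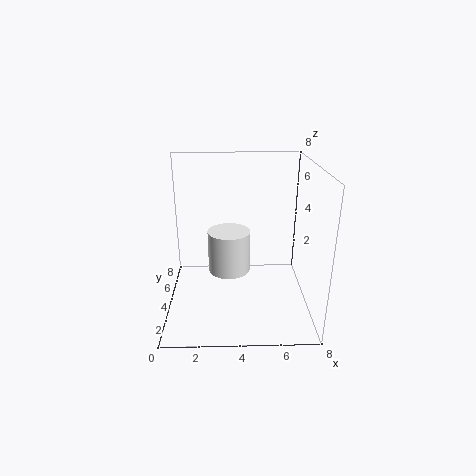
cx = 3.5
cy = 5
cz = 1.5
r = 1.25
color = 'white'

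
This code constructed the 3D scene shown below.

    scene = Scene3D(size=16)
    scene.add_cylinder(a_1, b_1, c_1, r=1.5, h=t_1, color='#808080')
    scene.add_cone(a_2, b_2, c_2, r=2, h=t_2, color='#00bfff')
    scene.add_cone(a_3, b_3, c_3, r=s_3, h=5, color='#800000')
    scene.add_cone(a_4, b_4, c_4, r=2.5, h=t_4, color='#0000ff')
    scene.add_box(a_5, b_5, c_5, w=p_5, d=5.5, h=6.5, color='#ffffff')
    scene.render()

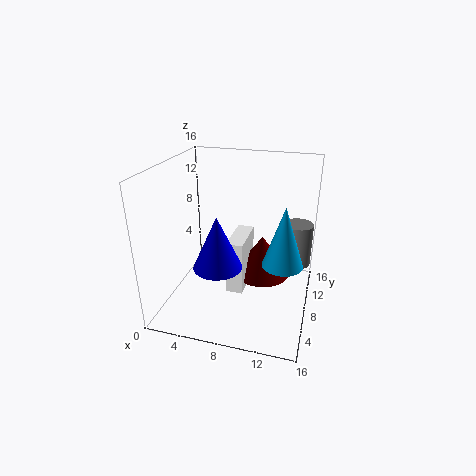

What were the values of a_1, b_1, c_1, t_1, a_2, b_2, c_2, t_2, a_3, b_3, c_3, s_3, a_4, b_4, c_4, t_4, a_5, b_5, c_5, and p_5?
a_1 = 14.5; b_1 = 8; c_1 = 6; t_1 = 4.5; a_2 = 13.5; b_2 = 4.5; c_2 = 7.5; t_2 = 6; a_3 = 10; b_3 = 12; c_3 = 1.5; s_3 = 3.5; a_4 = 7; b_4 = 4; c_4 = 6.5; t_4 = 5.5; a_5 = 6.5; b_5 = 8; c_5 = 0.5; p_5 = 2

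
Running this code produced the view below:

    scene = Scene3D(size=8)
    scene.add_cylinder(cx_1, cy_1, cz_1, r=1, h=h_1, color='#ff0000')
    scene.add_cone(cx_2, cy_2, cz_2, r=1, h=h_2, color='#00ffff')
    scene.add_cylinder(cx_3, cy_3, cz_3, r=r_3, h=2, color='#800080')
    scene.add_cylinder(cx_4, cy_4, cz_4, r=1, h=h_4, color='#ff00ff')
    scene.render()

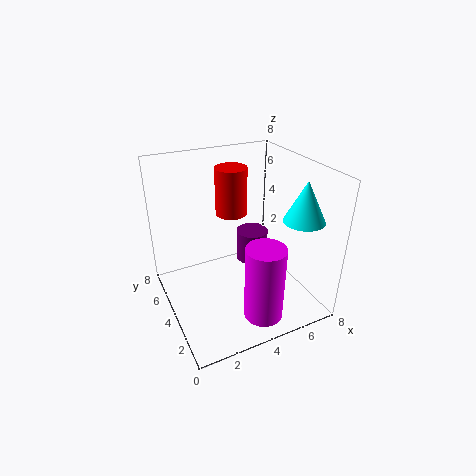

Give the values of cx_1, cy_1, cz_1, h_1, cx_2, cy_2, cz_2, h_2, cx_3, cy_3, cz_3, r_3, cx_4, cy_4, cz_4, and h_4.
cx_1 = 5, cy_1 = 7, cz_1 = 4, h_1 = 3, cx_2 = 6, cy_2 = 1, cz_2 = 6, h_2 = 2, cx_3 = 6, cy_3 = 6, cz_3 = 1, r_3 = 1, cx_4 = 4, cy_4 = 1, cz_4 = 1, h_4 = 4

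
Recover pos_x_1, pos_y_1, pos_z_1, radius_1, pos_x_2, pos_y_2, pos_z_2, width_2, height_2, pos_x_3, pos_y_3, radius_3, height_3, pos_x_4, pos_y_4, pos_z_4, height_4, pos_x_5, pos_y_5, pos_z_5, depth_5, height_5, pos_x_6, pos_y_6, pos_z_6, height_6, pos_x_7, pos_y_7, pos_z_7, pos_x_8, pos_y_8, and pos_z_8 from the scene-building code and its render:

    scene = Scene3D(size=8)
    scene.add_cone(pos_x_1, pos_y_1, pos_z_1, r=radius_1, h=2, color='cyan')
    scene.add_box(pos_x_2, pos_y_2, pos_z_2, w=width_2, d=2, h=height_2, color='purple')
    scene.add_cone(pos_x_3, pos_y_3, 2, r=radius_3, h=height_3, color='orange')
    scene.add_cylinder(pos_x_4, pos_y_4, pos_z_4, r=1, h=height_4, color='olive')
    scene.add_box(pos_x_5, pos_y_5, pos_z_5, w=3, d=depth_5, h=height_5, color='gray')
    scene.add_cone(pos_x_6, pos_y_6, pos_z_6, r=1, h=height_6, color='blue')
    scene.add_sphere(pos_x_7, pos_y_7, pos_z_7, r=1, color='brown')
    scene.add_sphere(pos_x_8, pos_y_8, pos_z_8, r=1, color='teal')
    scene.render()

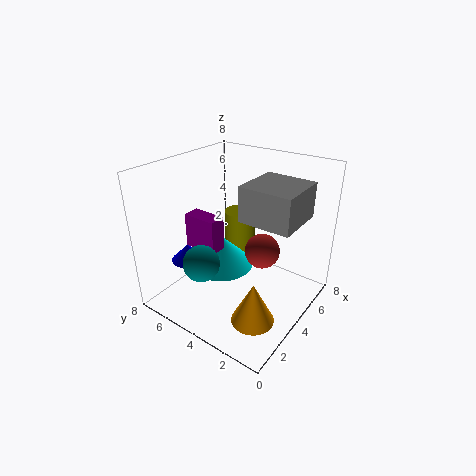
pos_x_1 = 5
pos_y_1 = 6
pos_z_1 = 1
radius_1 = 2
pos_x_2 = 3
pos_y_2 = 5
pos_z_2 = 3
width_2 = 1
height_2 = 2
pos_x_3 = 1
pos_y_3 = 1
radius_3 = 1
height_3 = 2
pos_x_4 = 7
pos_y_4 = 6
pos_z_4 = 1
height_4 = 3
pos_x_5 = 4
pos_y_5 = 1
pos_z_5 = 5
depth_5 = 3
height_5 = 2
pos_x_6 = 3
pos_y_6 = 7
pos_z_6 = 2
height_6 = 1
pos_x_7 = 5
pos_y_7 = 3
pos_z_7 = 3
pos_x_8 = 2
pos_y_8 = 5
pos_z_8 = 3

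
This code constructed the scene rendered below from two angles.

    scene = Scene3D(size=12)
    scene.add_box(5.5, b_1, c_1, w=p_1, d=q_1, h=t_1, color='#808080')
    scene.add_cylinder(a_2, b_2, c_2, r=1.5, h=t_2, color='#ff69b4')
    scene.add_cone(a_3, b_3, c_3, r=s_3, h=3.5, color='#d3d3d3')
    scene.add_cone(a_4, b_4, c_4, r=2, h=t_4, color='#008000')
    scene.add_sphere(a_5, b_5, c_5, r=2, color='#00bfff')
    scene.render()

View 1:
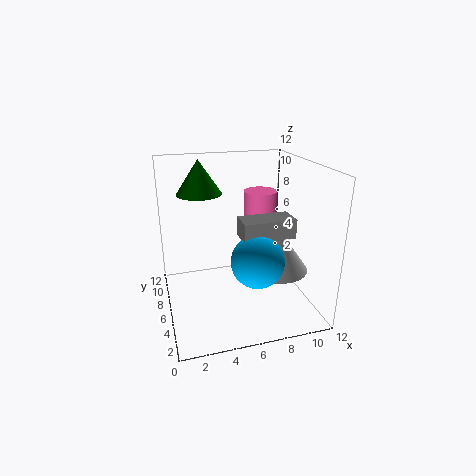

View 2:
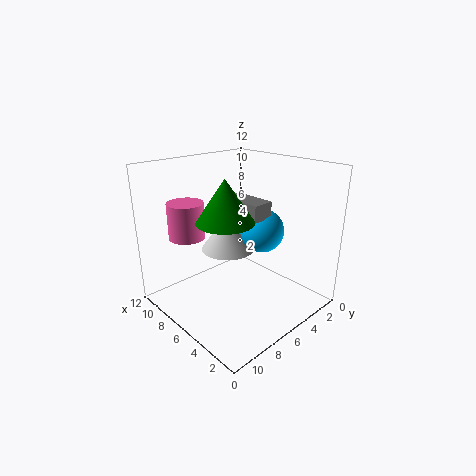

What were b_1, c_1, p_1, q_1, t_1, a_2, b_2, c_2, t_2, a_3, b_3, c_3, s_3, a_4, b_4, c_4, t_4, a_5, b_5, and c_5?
b_1 = 2.5
c_1 = 7
p_1 = 4
q_1 = 2
t_1 = 1.5
a_2 = 9
b_2 = 9
c_2 = 6
t_2 = 3
a_3 = 9
b_3 = 4.5
c_3 = 3.5
s_3 = 2.5
a_4 = 3.5
b_4 = 9.5
c_4 = 9
t_4 = 3
a_5 = 6.5
b_5 = 2.5
c_5 = 5.5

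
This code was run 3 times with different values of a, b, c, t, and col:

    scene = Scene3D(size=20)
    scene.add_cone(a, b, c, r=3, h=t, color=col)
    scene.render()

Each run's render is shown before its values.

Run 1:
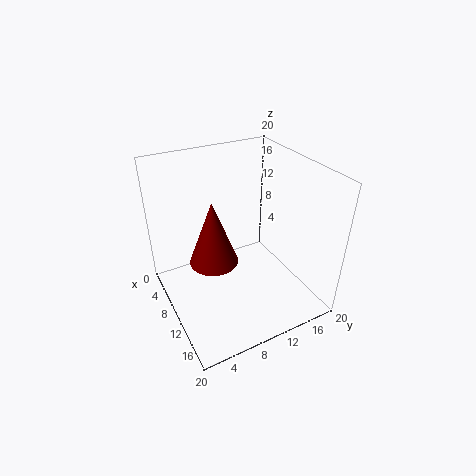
a = 13, b = 5, c = 10, t = 8, col = 'maroon'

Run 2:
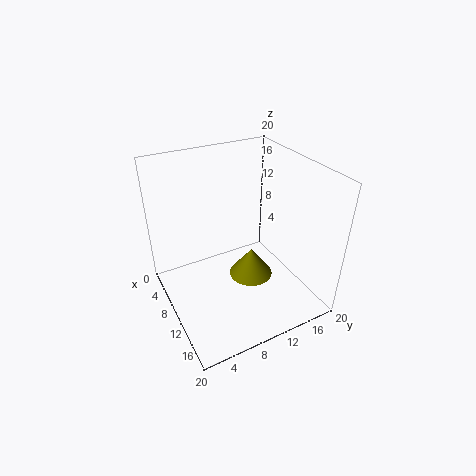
a = 12, b = 11, c = 5, t = 4, col = 'olive'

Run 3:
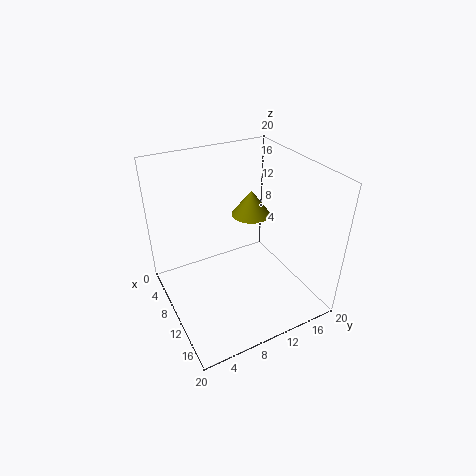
a = 5, b = 15, c = 10, t = 4, col = 'olive'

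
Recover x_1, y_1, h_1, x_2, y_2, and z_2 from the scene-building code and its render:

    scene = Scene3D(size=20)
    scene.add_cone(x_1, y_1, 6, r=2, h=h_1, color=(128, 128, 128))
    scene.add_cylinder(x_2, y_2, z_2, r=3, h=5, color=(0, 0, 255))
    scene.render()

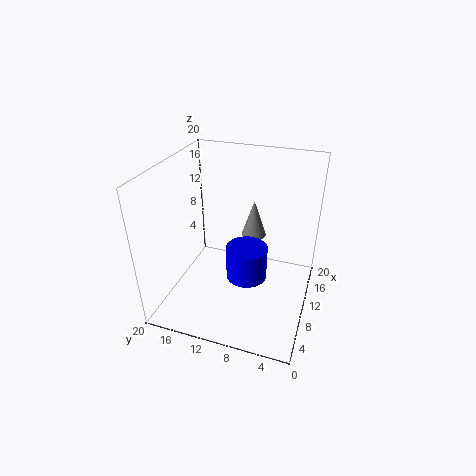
x_1 = 18
y_1 = 10
h_1 = 6
x_2 = 11
y_2 = 9
z_2 = 3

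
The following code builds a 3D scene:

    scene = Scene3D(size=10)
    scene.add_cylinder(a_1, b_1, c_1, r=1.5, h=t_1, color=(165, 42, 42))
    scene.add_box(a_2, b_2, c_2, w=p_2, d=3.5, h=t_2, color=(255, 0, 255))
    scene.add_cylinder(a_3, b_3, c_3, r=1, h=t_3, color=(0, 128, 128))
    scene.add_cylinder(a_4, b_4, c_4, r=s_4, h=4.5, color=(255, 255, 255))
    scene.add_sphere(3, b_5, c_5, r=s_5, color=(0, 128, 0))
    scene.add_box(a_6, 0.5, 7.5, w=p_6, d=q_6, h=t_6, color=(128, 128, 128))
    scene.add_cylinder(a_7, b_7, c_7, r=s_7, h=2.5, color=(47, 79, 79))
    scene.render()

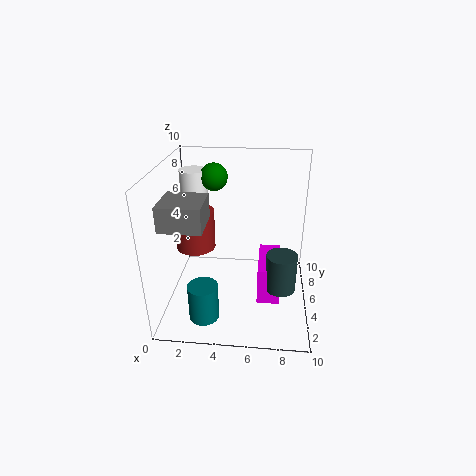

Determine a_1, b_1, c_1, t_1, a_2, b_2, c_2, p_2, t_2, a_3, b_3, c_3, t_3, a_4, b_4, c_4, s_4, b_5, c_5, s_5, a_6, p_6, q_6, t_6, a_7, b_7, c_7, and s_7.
a_1 = 1.5; b_1 = 7; c_1 = 3; t_1 = 3; a_2 = 6.5; b_2 = 2.5; c_2 = 1.5; p_2 = 1.5; t_2 = 2.5; a_3 = 3; b_3 = 2; c_3 = 0.5; t_3 = 2.5; a_4 = 1.5; b_4 = 7.5; c_4 = 4.5; s_4 = 1; b_5 = 7.5; c_5 = 8.5; s_5 = 1; a_6 = 1; p_6 = 2.5; q_6 = 2.5; t_6 = 1.5; a_7 = 8; b_7 = 3; c_7 = 2.5; s_7 = 1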